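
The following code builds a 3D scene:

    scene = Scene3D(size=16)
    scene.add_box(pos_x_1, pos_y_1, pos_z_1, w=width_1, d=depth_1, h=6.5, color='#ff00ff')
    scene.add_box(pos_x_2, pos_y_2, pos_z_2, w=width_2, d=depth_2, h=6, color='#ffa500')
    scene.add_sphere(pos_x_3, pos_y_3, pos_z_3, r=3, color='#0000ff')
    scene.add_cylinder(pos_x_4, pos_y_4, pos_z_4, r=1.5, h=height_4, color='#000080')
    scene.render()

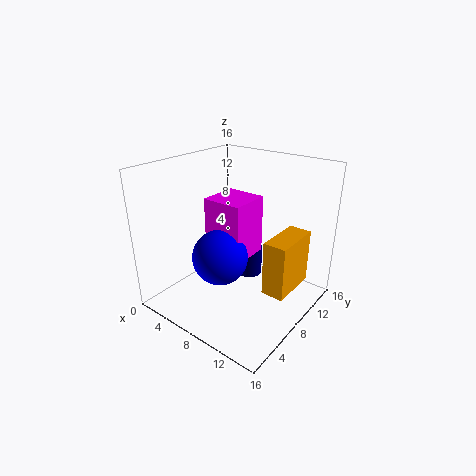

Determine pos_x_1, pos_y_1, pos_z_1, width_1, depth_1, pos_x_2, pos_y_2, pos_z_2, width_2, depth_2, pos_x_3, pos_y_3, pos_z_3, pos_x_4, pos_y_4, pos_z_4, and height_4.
pos_x_1 = 5; pos_y_1 = 6; pos_z_1 = 6; width_1 = 4.5; depth_1 = 4.5; pos_x_2 = 12; pos_y_2 = 7; pos_z_2 = 3; width_2 = 2.5; depth_2 = 5.5; pos_x_3 = 7.5; pos_y_3 = 5.5; pos_z_3 = 6.5; pos_x_4 = 7.5; pos_y_4 = 11; pos_z_4 = 2; height_4 = 3.5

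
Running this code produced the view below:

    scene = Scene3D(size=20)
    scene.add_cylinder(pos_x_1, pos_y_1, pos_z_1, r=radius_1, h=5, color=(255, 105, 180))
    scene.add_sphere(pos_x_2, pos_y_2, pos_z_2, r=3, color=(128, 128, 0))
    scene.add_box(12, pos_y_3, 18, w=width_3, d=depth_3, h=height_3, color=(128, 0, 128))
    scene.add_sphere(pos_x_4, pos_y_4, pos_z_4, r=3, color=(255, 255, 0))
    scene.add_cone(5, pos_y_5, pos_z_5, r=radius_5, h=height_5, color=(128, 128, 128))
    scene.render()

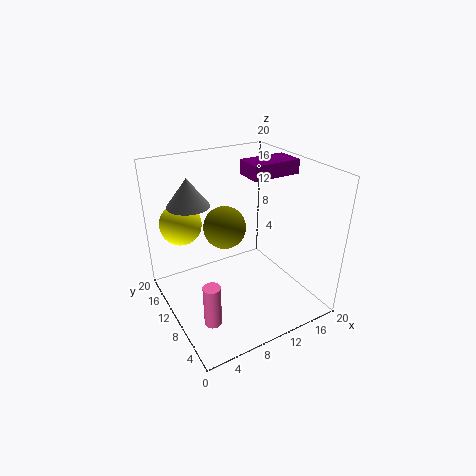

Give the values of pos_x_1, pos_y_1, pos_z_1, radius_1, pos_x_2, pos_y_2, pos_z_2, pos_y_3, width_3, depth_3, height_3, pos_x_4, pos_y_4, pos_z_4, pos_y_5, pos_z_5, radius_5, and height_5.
pos_x_1 = 2; pos_y_1 = 2; pos_z_1 = 5; radius_1 = 1; pos_x_2 = 9; pos_y_2 = 12; pos_z_2 = 11; pos_y_3 = 9; width_3 = 7; depth_3 = 4; height_3 = 2; pos_x_4 = 4; pos_y_4 = 16; pos_z_4 = 11; pos_y_5 = 15; pos_z_5 = 14; radius_5 = 3; height_5 = 4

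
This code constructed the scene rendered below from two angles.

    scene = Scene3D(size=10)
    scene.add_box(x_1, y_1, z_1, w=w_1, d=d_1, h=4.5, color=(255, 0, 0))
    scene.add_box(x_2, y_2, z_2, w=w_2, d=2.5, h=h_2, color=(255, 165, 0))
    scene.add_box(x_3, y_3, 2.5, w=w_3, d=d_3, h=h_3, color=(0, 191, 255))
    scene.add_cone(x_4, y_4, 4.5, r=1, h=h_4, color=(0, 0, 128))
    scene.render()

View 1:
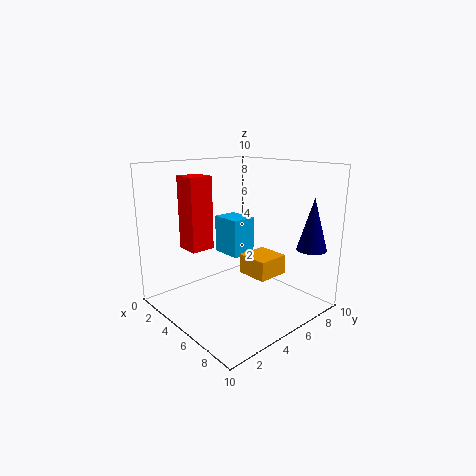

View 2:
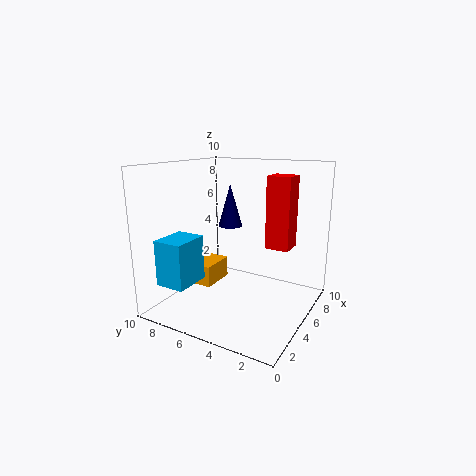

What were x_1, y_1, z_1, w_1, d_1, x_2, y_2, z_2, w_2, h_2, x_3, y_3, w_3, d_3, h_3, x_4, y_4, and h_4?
x_1 = 4, y_1 = 1, z_1 = 5, w_1 = 1.5, d_1 = 1.5, x_2 = 3.5, y_2 = 6.5, z_2 = 1.5, w_2 = 2.5, h_2 = 1.5, x_3 = 0.5, y_3 = 6.5, w_3 = 2.5, d_3 = 2, h_3 = 3, x_4 = 9, y_4 = 8, h_4 = 3.5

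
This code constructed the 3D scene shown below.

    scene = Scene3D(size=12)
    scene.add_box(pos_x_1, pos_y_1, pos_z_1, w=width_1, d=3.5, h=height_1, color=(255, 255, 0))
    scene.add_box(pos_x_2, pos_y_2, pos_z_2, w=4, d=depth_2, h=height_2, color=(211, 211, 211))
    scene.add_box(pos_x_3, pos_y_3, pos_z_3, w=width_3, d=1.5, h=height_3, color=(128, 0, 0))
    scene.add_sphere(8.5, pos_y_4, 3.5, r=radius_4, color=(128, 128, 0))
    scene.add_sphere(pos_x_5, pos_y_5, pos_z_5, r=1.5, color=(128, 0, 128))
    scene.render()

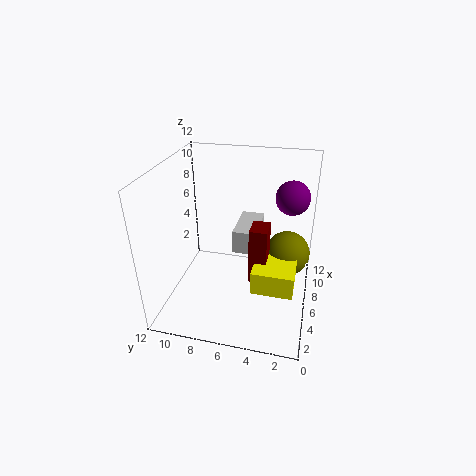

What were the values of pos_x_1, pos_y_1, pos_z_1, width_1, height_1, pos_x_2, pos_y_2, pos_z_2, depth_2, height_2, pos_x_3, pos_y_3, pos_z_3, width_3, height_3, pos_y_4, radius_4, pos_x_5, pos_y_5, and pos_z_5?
pos_x_1 = 4
pos_y_1 = 1
pos_z_1 = 2
width_1 = 4
height_1 = 2
pos_x_2 = 6
pos_y_2 = 4.5
pos_z_2 = 4.5
depth_2 = 2
height_2 = 2
pos_x_3 = 5.5
pos_y_3 = 3.5
pos_z_3 = 2
width_3 = 2
height_3 = 5
pos_y_4 = 2
radius_4 = 2
pos_x_5 = 9.5
pos_y_5 = 2
pos_z_5 = 8.5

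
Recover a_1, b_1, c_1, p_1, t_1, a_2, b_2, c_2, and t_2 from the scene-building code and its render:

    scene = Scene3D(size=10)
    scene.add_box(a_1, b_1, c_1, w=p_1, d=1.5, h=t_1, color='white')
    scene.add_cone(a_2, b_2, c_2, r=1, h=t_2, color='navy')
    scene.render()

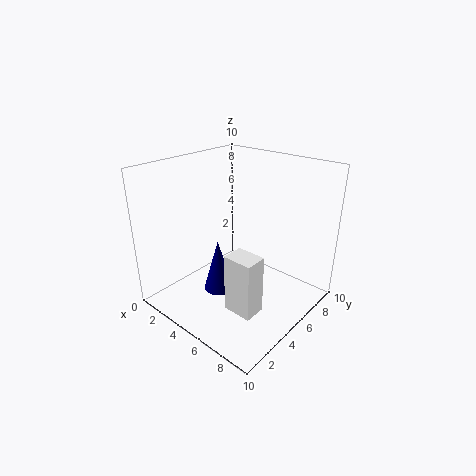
a_1 = 6, b_1 = 2.5, c_1 = 1, p_1 = 2, t_1 = 4, a_2 = 5, b_2 = 3, c_2 = 2, t_2 = 3.5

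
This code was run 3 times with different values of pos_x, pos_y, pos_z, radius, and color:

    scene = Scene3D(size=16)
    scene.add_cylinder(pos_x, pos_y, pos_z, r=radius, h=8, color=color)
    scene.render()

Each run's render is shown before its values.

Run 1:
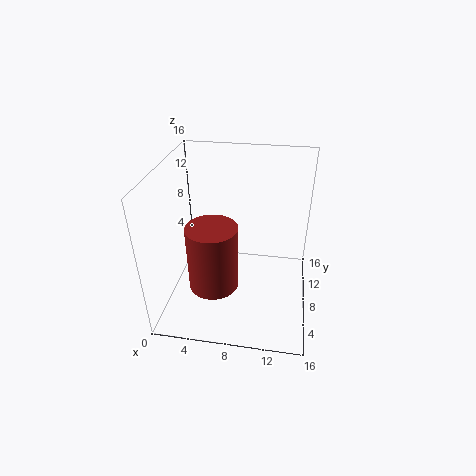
pos_x = 5; pos_y = 8; pos_z = 1; radius = 3; color = 'brown'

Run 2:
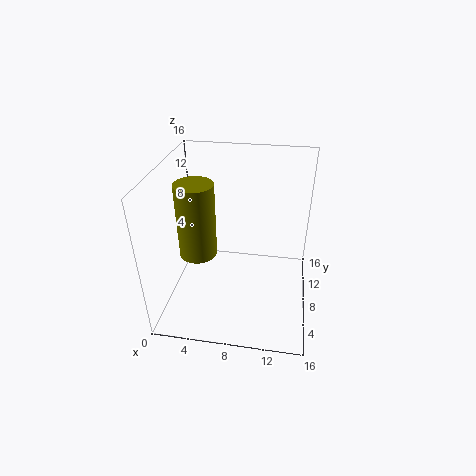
pos_x = 4; pos_y = 6; pos_z = 7; radius = 2; color = 'olive'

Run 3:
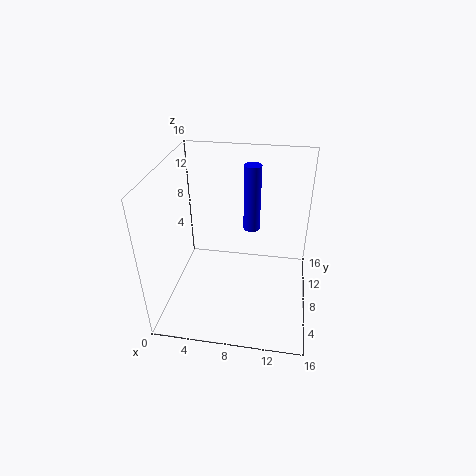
pos_x = 9; pos_y = 12; pos_z = 7; radius = 1; color = 'blue'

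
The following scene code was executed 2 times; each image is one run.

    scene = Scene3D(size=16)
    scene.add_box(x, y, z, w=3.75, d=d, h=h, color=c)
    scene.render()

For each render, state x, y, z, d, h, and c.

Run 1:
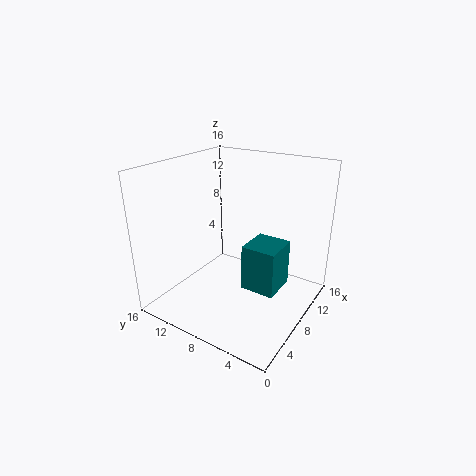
x = 4.75, y = 2, z = 4.25, d = 3.5, h = 4.75, c = 'teal'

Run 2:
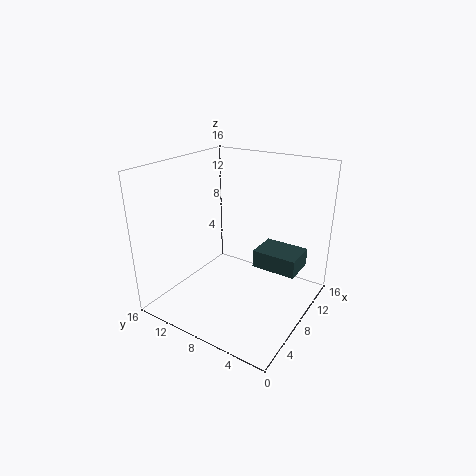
x = 8.75, y = 1.5, z = 4.5, d = 5, h = 2, c = 'darkslategray'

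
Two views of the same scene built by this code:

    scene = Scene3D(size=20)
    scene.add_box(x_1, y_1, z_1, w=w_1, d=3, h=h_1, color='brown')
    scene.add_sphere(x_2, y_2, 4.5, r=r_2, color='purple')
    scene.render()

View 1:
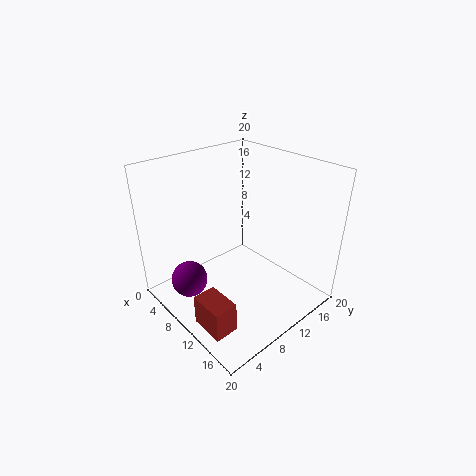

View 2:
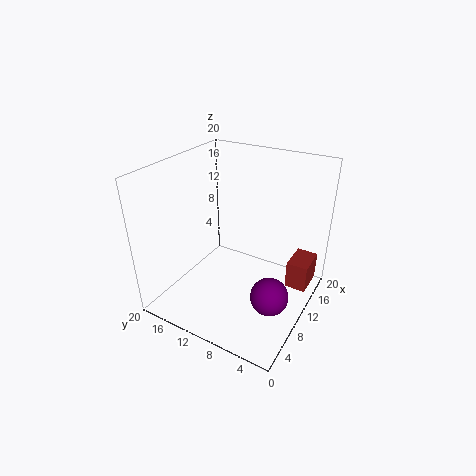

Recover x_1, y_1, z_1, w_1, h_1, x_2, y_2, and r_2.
x_1 = 12.5, y_1 = 0.5, z_1 = 2.5, w_1 = 4.5, h_1 = 4, x_2 = 7, y_2 = 3.5, r_2 = 2.5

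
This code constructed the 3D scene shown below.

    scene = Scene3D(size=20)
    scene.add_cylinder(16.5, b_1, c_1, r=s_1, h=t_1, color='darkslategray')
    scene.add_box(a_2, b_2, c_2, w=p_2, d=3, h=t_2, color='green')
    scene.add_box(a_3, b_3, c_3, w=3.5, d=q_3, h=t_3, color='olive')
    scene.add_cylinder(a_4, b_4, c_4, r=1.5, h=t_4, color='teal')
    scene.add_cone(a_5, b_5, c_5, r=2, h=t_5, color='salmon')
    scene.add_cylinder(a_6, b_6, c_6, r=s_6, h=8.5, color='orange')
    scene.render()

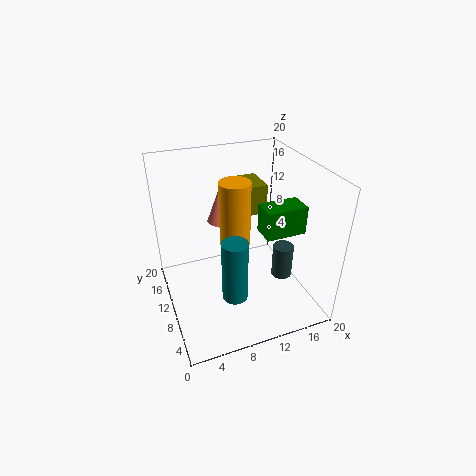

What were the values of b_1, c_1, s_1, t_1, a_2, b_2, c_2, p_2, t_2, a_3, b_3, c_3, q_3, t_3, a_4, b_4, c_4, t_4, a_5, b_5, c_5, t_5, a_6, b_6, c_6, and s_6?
b_1 = 8.5; c_1 = 3; s_1 = 1.5; t_1 = 5; a_2 = 11; b_2 = 3; c_2 = 13.5; p_2 = 5; t_2 = 3.5; a_3 = 12.5; b_3 = 13.5; c_3 = 11; q_3 = 5; t_3 = 4.5; a_4 = 6.5; b_4 = 2; c_4 = 7.5; t_4 = 7.5; a_5 = 10; b_5 = 18; c_5 = 8.5; t_5 = 5.5; a_6 = 9; b_6 = 8.5; c_6 = 10.5; s_6 = 2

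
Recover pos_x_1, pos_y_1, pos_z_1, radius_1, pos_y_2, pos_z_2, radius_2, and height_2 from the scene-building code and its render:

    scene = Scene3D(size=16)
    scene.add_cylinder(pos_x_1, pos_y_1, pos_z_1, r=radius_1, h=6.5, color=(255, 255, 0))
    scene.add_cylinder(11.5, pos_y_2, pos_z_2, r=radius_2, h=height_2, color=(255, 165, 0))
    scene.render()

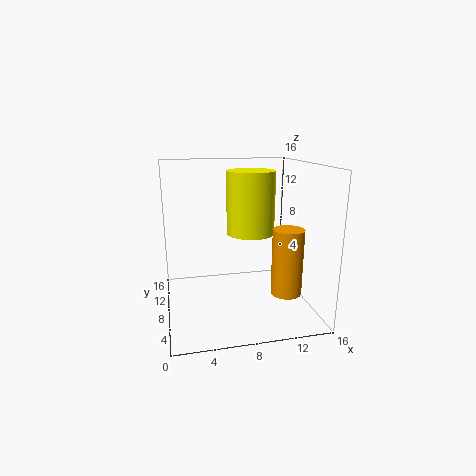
pos_x_1 = 9; pos_y_1 = 6.5; pos_z_1 = 9; radius_1 = 2.5; pos_y_2 = 2; pos_z_2 = 4; radius_2 = 1.5; height_2 = 6.5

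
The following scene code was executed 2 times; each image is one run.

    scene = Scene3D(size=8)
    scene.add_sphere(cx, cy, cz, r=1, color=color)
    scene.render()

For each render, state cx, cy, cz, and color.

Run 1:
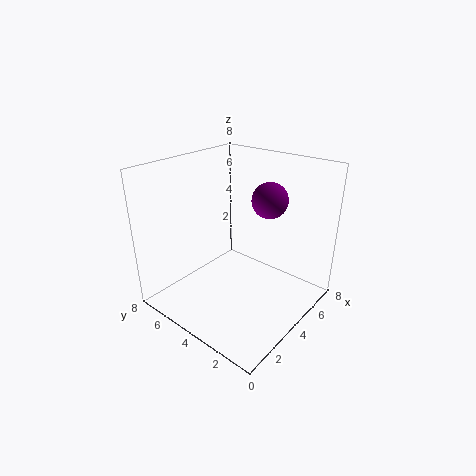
cx = 5.5, cy = 3, cz = 6, color = 'purple'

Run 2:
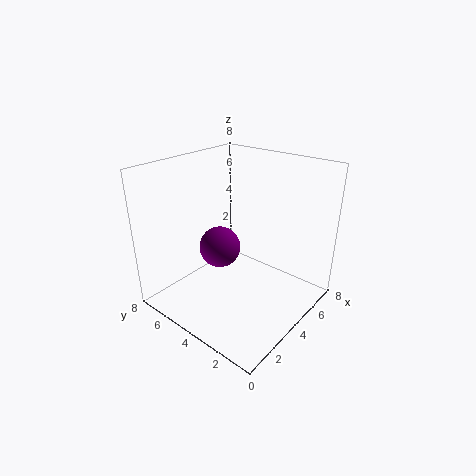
cx = 2, cy = 3.5, cz = 4.5, color = 'purple'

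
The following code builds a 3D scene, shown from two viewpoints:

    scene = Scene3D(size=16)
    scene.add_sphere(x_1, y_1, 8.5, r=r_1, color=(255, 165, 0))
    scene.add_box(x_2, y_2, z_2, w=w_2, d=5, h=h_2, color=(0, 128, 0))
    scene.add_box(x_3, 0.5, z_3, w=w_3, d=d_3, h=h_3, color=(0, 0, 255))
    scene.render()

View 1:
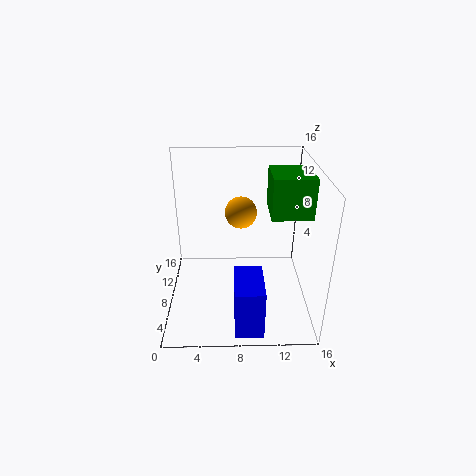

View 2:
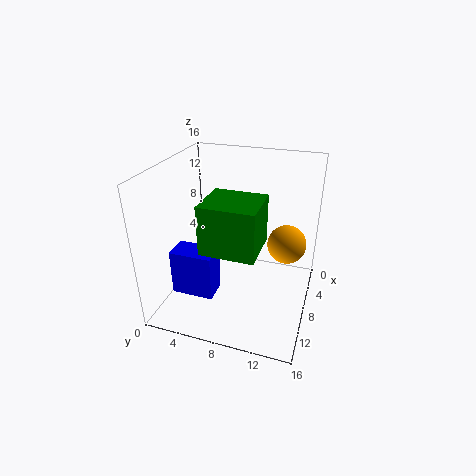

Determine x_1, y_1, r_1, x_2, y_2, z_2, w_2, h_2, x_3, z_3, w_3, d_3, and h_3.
x_1 = 8.5, y_1 = 13.5, r_1 = 2, x_2 = 11.5, y_2 = 7, z_2 = 10.5, w_2 = 4.5, h_2 = 4.5, x_3 = 7.5, z_3 = 0.5, w_3 = 3, d_3 = 5, h_3 = 5.5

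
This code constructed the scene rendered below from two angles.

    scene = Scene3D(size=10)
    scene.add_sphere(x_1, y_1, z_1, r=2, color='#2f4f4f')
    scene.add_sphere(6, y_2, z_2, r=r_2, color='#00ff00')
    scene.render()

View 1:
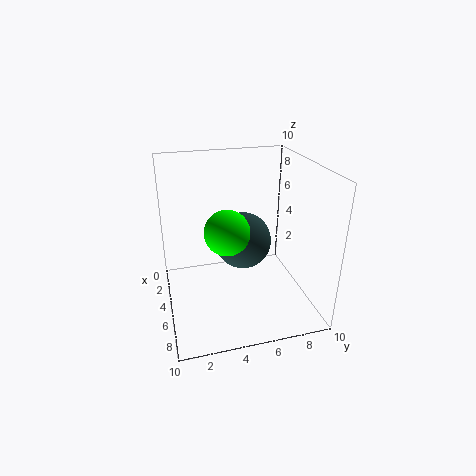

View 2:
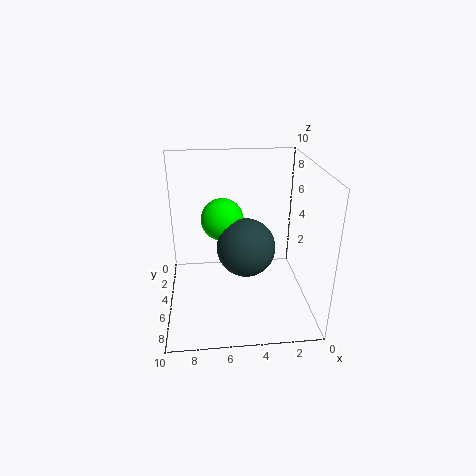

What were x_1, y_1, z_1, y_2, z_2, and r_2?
x_1 = 4.5, y_1 = 5.5, z_1 = 4.5, y_2 = 4, z_2 = 6, r_2 = 1.5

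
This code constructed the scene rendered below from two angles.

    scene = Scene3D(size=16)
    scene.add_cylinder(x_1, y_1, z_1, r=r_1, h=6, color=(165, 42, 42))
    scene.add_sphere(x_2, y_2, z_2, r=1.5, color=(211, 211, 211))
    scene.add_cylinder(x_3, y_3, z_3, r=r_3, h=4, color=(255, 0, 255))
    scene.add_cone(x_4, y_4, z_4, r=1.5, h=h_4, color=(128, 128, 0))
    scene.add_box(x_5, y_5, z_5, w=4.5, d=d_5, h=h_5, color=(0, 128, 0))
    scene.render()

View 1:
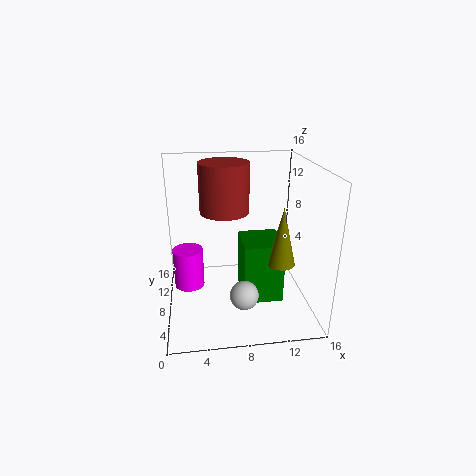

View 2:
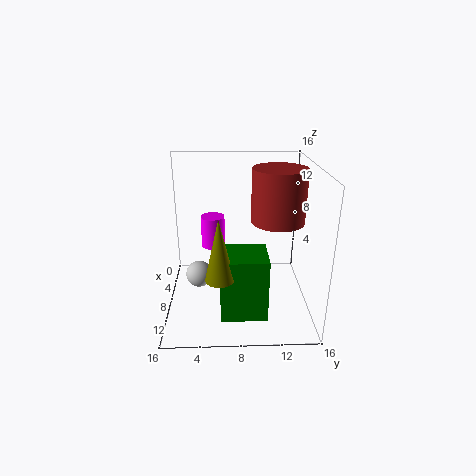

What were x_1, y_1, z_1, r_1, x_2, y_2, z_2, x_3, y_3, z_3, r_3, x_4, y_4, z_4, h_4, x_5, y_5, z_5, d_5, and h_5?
x_1 = 7; y_1 = 12.5; z_1 = 9.5; r_1 = 3; x_2 = 8; y_2 = 3.5; z_2 = 3.5; x_3 = 2.5; y_3 = 5; z_3 = 4.5; r_3 = 1.5; x_4 = 12.5; y_4 = 6; z_4 = 5.5; h_4 = 6.5; x_5 = 8.5; y_5 = 6; z_5 = 0.5; d_5 = 5; h_5 = 7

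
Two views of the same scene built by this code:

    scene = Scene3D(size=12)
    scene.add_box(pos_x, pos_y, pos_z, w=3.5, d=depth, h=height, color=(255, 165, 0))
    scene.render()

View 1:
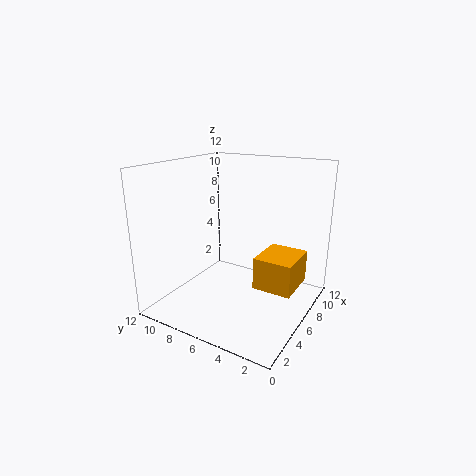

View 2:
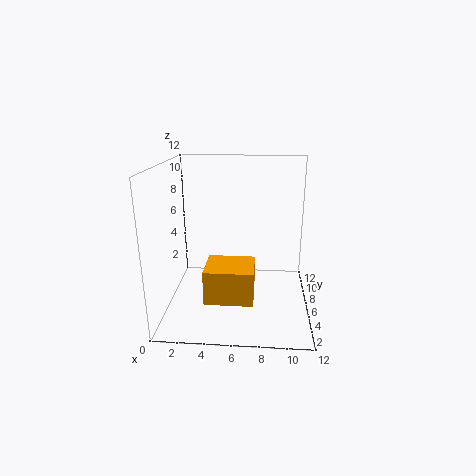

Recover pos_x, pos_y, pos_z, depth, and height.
pos_x = 4, pos_y = 0.5, pos_z = 3, depth = 3, height = 2.5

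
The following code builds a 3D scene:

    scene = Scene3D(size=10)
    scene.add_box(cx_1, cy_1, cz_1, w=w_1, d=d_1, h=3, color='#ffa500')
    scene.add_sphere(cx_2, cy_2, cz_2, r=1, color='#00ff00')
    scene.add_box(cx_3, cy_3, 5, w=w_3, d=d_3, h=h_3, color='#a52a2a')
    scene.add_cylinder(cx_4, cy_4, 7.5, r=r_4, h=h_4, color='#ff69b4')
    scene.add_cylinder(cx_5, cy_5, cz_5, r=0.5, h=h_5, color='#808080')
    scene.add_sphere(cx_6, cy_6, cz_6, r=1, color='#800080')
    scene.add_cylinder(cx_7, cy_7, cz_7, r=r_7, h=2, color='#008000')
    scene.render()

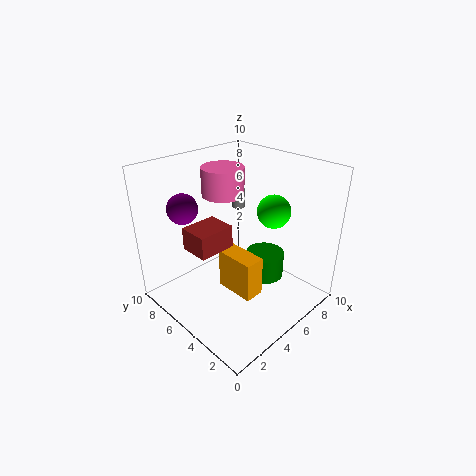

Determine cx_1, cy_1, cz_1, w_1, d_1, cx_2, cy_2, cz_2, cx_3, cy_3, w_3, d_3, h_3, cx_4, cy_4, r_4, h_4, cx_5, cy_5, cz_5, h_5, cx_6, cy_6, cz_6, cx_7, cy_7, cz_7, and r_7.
cx_1 = 4.5
cy_1 = 3.5
cz_1 = 0.5
w_1 = 1.5
d_1 = 3
cx_2 = 5
cy_2 = 2
cz_2 = 8
cx_3 = 1.5
cy_3 = 4.5
w_3 = 2.5
d_3 = 2
h_3 = 1.5
cx_4 = 5.5
cy_4 = 7
r_4 = 1.5
h_4 = 2
cx_5 = 8
cy_5 = 8
cz_5 = 5.5
h_5 = 1.5
cx_6 = 2
cy_6 = 7
cz_6 = 7.5
cx_7 = 8
cy_7 = 5
cz_7 = 0.5
r_7 = 1.5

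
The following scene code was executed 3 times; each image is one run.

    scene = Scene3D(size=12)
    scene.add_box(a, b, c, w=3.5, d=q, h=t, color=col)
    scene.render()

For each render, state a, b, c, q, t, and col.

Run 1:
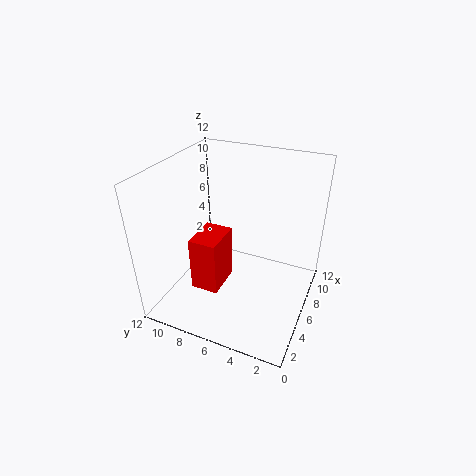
a = 4.5, b = 7.5, c = 0.5, q = 2.5, t = 5, col = 'red'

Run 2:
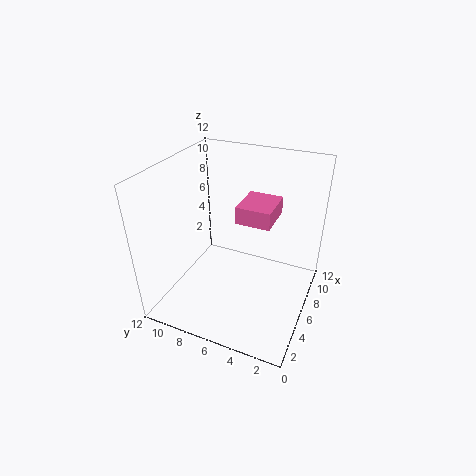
a = 6.5, b = 3.5, c = 7, q = 3, t = 1.5, col = 'hotpink'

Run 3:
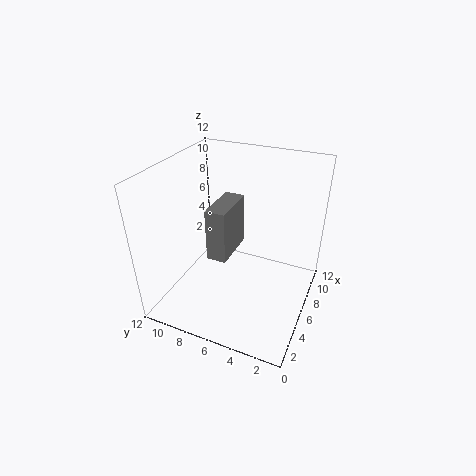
a = 2.5, b = 5.5, c = 6, q = 1.5, t = 4, col = 'gray'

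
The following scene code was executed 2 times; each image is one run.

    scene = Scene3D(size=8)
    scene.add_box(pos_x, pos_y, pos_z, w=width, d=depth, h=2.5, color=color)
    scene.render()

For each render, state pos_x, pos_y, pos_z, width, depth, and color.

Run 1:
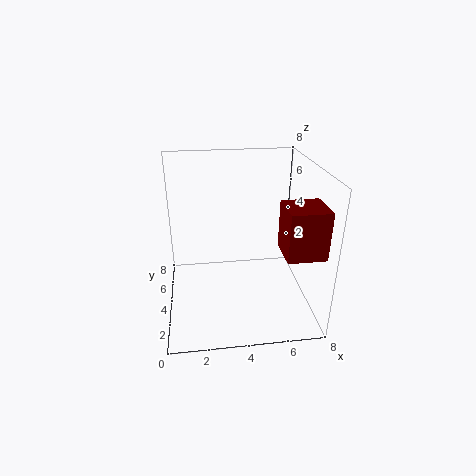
pos_x = 6, pos_y = 1, pos_z = 4, width = 2, depth = 2, color = 'maroon'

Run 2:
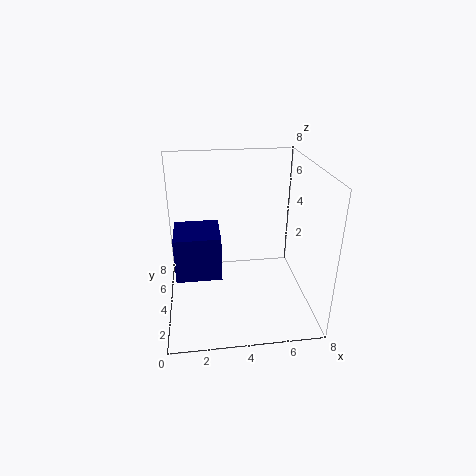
pos_x = 0.5, pos_y = 3, pos_z = 2, width = 2.5, depth = 2.5, color = 'navy'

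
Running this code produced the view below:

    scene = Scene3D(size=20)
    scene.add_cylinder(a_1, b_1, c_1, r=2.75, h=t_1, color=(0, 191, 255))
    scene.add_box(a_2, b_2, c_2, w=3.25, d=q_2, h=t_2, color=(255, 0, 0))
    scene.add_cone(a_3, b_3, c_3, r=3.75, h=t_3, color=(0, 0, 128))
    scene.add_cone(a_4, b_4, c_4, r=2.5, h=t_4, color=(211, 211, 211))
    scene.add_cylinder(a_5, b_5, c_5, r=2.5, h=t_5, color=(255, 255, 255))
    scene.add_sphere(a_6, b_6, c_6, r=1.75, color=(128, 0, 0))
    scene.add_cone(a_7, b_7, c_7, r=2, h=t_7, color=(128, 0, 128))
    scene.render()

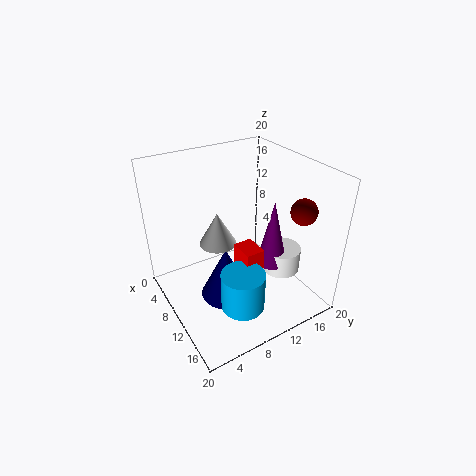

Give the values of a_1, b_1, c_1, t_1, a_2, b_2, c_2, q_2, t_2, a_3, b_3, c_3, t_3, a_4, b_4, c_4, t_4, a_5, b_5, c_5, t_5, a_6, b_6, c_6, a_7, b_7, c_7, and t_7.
a_1 = 16.5
b_1 = 6.75
c_1 = 4.5
t_1 = 5
a_2 = 12.25
b_2 = 8
c_2 = 2.75
q_2 = 2.5
t_2 = 8.25
a_3 = 9.5
b_3 = 8.25
c_3 = 0.5
t_3 = 7.75
a_4 = 9.25
b_4 = 7.25
c_4 = 9.75
t_4 = 4.5
a_5 = 14.75
b_5 = 14
c_5 = 6.5
t_5 = 3.25
a_6 = 15.5
b_6 = 16.5
c_6 = 14.75
a_7 = 14.5
b_7 = 12.5
c_7 = 8
t_7 = 8.75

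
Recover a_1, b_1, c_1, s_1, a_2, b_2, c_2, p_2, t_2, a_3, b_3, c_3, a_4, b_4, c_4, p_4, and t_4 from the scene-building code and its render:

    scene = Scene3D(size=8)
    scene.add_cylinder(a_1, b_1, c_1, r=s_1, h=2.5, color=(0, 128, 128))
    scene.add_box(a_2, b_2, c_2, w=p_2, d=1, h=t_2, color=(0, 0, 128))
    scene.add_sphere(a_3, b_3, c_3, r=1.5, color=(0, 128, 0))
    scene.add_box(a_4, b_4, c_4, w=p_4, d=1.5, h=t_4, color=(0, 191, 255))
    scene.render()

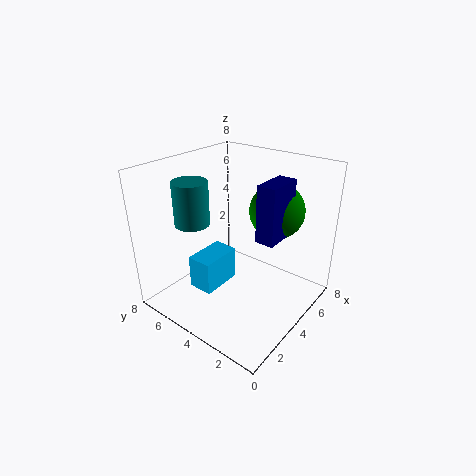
a_1 = 3, b_1 = 6.5, c_1 = 4.5, s_1 = 1, a_2 = 3.5, b_2 = 1.5, c_2 = 4.5, p_2 = 2, t_2 = 3, a_3 = 5.5, b_3 = 2.5, c_3 = 5.5, a_4 = 2.5, b_4 = 5, c_4 = 0.5, p_4 = 2.5, t_4 = 2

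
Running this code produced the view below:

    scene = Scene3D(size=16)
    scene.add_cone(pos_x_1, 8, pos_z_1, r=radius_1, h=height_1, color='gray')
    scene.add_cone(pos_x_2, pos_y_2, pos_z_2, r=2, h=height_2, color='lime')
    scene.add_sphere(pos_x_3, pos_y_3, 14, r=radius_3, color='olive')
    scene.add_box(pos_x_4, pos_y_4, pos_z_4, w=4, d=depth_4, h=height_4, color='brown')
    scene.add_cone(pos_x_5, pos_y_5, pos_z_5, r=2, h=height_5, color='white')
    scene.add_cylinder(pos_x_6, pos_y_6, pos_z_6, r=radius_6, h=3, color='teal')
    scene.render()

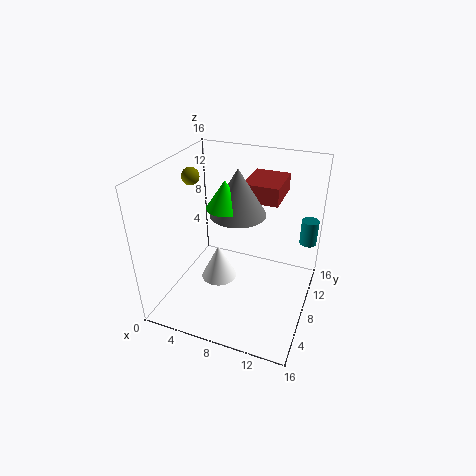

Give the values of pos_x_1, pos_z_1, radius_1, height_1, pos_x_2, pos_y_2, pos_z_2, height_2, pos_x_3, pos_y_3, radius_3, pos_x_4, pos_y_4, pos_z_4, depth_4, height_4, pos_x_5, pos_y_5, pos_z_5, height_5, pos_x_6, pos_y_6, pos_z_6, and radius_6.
pos_x_1 = 8
pos_z_1 = 11
radius_1 = 3
height_1 = 5
pos_x_2 = 7
pos_y_2 = 7
pos_z_2 = 12
height_2 = 3
pos_x_3 = 2
pos_y_3 = 9
radius_3 = 1
pos_x_4 = 8
pos_y_4 = 9
pos_z_4 = 12
depth_4 = 5
height_4 = 2
pos_x_5 = 6
pos_y_5 = 7
pos_z_5 = 3
height_5 = 4
pos_x_6 = 15
pos_y_6 = 13
pos_z_6 = 6
radius_6 = 1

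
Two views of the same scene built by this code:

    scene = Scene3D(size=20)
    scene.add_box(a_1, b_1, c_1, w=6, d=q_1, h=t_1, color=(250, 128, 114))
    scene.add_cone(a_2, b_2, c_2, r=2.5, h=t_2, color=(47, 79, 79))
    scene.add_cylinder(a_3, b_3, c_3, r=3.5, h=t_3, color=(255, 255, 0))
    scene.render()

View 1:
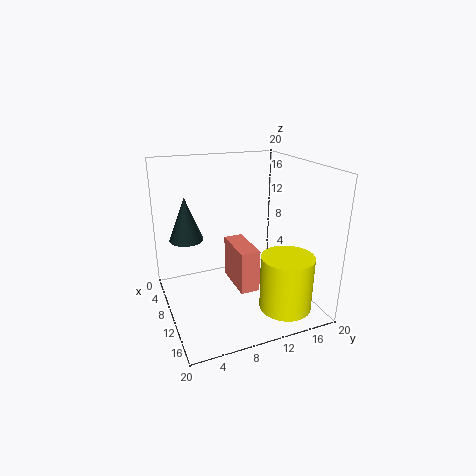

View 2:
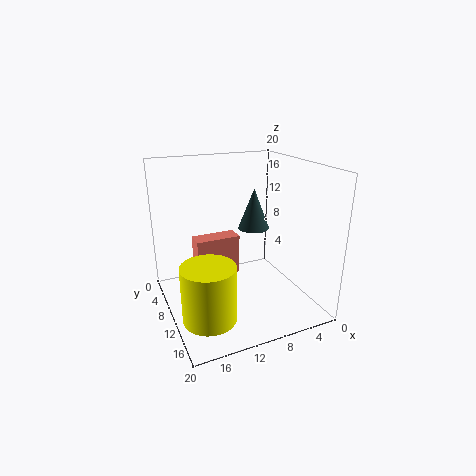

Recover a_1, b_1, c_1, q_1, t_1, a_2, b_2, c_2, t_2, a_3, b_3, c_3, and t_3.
a_1 = 10; b_1 = 8; c_1 = 5; q_1 = 2.5; t_1 = 5.5; a_2 = 4.5; b_2 = 4; c_2 = 8.5; t_2 = 6.5; a_3 = 16; b_3 = 14.5; c_3 = 1.5; t_3 = 7.5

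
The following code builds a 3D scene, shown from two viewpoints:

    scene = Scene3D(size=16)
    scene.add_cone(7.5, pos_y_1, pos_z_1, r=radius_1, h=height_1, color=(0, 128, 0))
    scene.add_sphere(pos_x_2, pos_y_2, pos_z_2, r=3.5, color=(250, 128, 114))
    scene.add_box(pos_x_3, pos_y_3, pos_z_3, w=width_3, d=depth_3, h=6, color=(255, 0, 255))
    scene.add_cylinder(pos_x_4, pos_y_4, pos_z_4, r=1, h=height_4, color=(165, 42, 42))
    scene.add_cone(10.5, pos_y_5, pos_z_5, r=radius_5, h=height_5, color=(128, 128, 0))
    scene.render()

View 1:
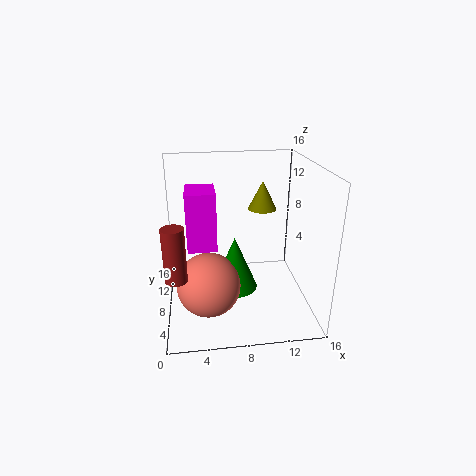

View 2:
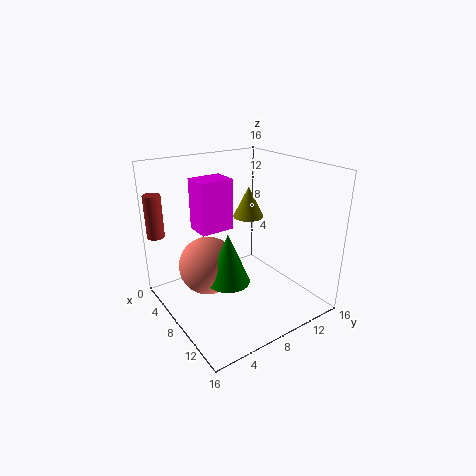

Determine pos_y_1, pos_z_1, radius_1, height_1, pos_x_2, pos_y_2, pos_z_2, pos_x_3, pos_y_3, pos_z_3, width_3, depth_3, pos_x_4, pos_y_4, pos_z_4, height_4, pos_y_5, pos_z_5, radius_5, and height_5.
pos_y_1 = 7
pos_z_1 = 2.5
radius_1 = 2.5
height_1 = 6
pos_x_2 = 4.5
pos_y_2 = 6
pos_z_2 = 3.5
pos_x_3 = 2.5
pos_y_3 = 5
pos_z_3 = 8
width_3 = 3
depth_3 = 4
pos_x_4 = 1.5
pos_y_4 = 1
pos_z_4 = 7.5
height_4 = 5
pos_y_5 = 7.5
pos_z_5 = 11.5
radius_5 = 1.5
height_5 = 3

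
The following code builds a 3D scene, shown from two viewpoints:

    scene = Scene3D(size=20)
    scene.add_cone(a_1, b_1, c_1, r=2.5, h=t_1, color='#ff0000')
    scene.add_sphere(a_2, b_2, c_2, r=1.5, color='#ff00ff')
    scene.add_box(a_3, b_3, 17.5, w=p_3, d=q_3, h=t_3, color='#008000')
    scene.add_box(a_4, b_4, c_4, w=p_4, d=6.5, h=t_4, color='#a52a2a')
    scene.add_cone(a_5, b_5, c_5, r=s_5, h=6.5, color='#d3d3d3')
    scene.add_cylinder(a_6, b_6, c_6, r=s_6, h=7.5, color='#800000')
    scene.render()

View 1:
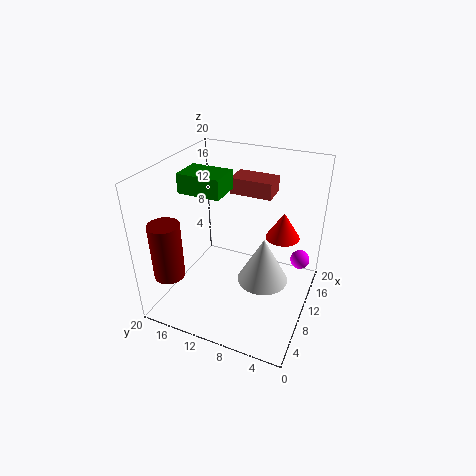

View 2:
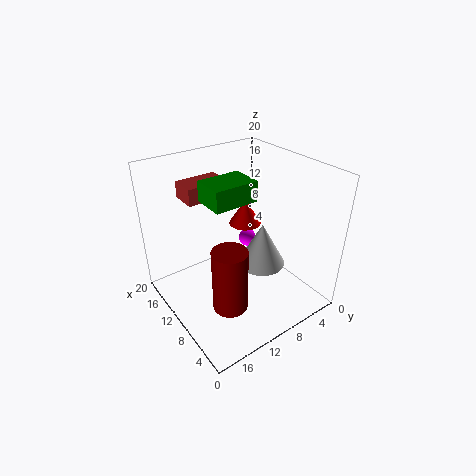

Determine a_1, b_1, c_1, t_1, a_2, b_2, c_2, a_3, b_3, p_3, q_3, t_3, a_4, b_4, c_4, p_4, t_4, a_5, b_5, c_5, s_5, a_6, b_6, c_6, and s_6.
a_1 = 15, b_1 = 5, c_1 = 8.5, t_1 = 4, a_2 = 17.5, b_2 = 2.5, c_2 = 3.5, a_3 = 5.5, b_3 = 10.5, p_3 = 4, q_3 = 5.5, t_3 = 2.5, a_4 = 16, b_4 = 7.5, c_4 = 13.5, p_4 = 4, t_4 = 2.5, a_5 = 9.5, b_5 = 6, c_5 = 4.5, s_5 = 3.5, a_6 = 2.5, b_6 = 16.5, c_6 = 7, s_6 = 2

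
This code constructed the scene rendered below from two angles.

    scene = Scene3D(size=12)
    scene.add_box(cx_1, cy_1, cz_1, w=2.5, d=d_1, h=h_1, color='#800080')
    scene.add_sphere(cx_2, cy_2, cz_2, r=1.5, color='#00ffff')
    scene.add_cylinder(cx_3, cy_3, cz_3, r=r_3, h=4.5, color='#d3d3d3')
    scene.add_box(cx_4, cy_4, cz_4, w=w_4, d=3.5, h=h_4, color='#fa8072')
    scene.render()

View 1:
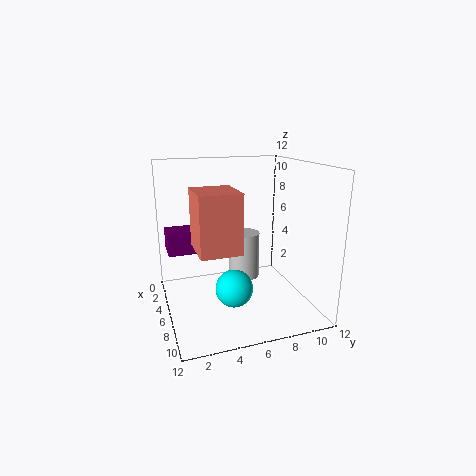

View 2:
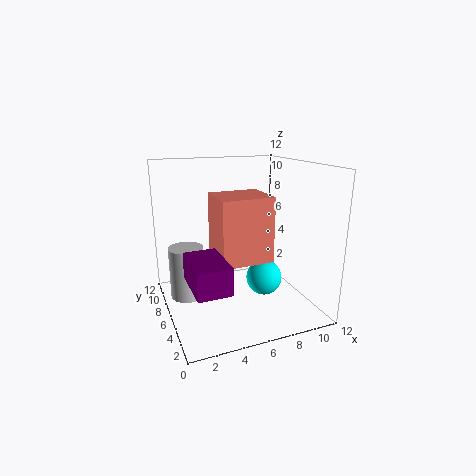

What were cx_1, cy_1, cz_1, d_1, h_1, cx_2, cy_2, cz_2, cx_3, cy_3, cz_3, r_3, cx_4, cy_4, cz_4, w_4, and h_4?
cx_1 = 1
cy_1 = 0.5
cz_1 = 4
d_1 = 4
h_1 = 2
cx_2 = 8
cy_2 = 5
cz_2 = 2.5
cx_3 = 2
cy_3 = 8
cz_3 = 0.5
r_3 = 1.5
cx_4 = 3.5
cy_4 = 2.5
cz_4 = 5
w_4 = 4
h_4 = 5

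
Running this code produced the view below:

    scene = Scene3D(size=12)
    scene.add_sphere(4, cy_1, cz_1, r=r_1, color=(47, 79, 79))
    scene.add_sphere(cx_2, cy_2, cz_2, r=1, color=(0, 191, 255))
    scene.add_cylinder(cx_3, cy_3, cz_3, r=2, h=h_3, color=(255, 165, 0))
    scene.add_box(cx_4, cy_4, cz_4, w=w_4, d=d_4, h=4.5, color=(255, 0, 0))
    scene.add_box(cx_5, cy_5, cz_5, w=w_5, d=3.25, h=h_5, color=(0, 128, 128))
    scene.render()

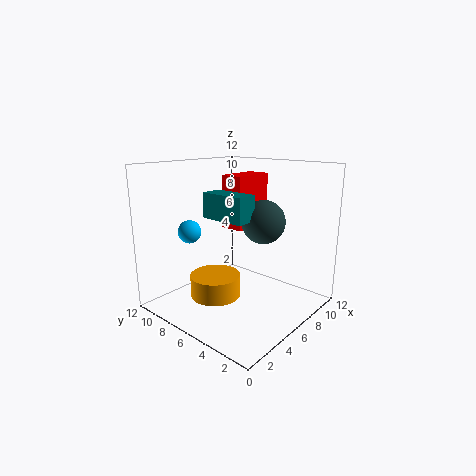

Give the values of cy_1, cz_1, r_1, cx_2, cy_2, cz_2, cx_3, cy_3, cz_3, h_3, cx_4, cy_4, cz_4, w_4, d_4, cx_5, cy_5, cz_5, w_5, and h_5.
cy_1 = 2, cz_1 = 8.5, r_1 = 1.5, cx_2 = 4, cy_2 = 9.75, cz_2 = 6.25, cx_3 = 3.5, cy_3 = 6.25, cz_3 = 1.75, h_3 = 1.75, cx_4 = 6.25, cy_4 = 6, cz_4 = 6.5, w_4 = 3.75, d_4 = 2, cx_5 = 1.5, cy_5 = 2, cz_5 = 8.75, w_5 = 1.5, h_5 = 1.75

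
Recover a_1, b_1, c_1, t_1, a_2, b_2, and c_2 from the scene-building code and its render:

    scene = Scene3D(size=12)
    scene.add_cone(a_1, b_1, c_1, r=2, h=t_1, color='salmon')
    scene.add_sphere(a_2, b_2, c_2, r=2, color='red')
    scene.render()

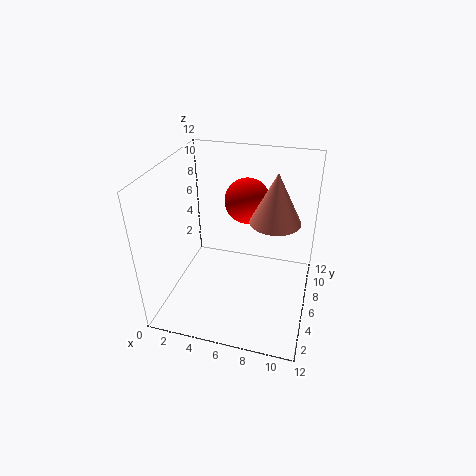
a_1 = 9, b_1 = 6, c_1 = 8, t_1 = 4, a_2 = 6, b_2 = 9, c_2 = 8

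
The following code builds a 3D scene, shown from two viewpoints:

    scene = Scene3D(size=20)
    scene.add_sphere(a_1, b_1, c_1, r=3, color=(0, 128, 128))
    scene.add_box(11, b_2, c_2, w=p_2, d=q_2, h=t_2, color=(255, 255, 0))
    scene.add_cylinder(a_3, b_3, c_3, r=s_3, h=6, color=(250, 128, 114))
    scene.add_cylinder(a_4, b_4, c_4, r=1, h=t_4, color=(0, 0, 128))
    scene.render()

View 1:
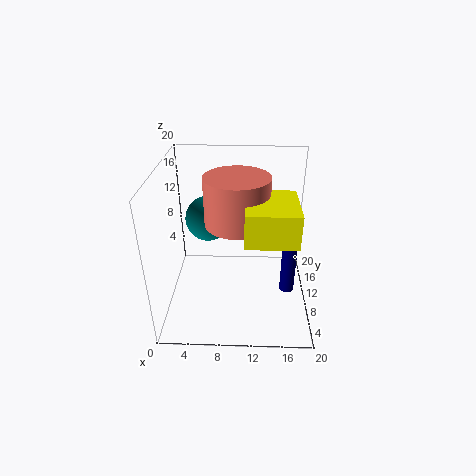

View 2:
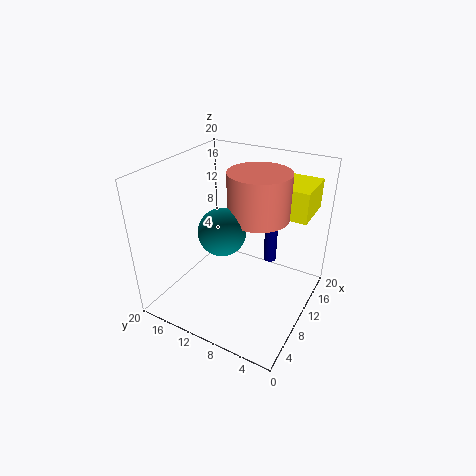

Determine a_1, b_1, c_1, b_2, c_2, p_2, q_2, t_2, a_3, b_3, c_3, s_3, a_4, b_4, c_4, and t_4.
a_1 = 6, b_1 = 10, c_1 = 13, b_2 = 1, c_2 = 14, p_2 = 6, q_2 = 7, t_2 = 4, a_3 = 10, b_3 = 7, c_3 = 14, s_3 = 4, a_4 = 17, b_4 = 8, c_4 = 3, t_4 = 8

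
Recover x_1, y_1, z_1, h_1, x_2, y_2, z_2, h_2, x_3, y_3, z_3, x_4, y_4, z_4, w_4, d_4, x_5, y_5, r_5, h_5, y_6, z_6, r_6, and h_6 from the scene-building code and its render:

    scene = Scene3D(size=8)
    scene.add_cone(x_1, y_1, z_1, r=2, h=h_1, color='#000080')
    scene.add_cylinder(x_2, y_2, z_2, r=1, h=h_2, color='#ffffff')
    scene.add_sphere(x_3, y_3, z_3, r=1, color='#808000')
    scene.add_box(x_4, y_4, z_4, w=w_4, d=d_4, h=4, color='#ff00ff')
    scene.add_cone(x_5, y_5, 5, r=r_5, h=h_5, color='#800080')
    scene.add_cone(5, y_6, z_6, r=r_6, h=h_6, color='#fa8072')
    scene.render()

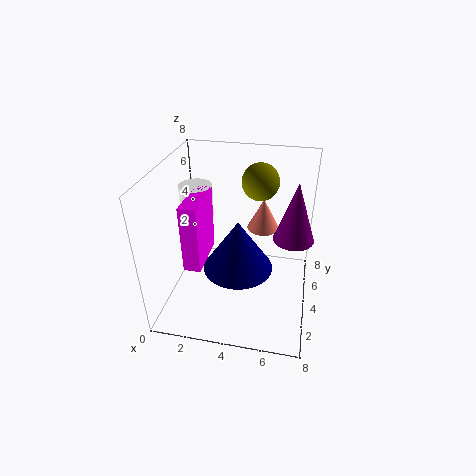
x_1 = 4
y_1 = 4
z_1 = 2
h_1 = 3
x_2 = 1
y_2 = 6
z_2 = 4
h_2 = 2
x_3 = 5
y_3 = 5
z_3 = 7
x_4 = 1
y_4 = 3
z_4 = 2
w_4 = 1
d_4 = 3
x_5 = 7
y_5 = 3
r_5 = 1
h_5 = 3
y_6 = 7
z_6 = 3
r_6 = 1
h_6 = 2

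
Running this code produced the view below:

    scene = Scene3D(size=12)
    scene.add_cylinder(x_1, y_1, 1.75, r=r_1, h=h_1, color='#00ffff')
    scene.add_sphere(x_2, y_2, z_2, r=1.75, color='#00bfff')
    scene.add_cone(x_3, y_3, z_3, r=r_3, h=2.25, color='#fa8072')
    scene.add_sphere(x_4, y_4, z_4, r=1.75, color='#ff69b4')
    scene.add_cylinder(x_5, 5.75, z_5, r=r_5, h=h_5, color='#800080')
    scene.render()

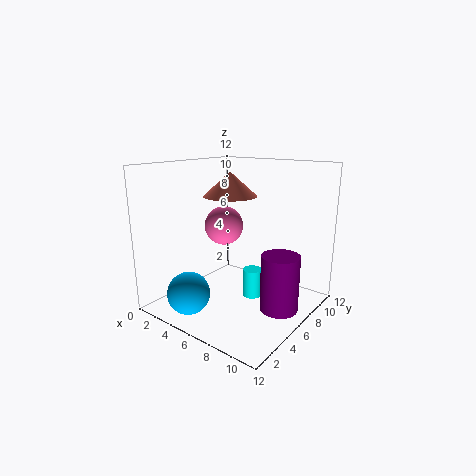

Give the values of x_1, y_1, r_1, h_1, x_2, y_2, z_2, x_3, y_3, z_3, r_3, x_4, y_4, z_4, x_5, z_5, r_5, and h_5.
x_1 = 8
y_1 = 5.25
r_1 = 0.75
h_1 = 2.25
x_2 = 3.75
y_2 = 2.25
z_2 = 1.75
x_3 = 3
y_3 = 8.75
z_3 = 8.75
r_3 = 2.5
x_4 = 3.25
y_4 = 7.5
z_4 = 6.25
x_5 = 10.25
z_5 = 1
r_5 = 1.5
h_5 = 4.5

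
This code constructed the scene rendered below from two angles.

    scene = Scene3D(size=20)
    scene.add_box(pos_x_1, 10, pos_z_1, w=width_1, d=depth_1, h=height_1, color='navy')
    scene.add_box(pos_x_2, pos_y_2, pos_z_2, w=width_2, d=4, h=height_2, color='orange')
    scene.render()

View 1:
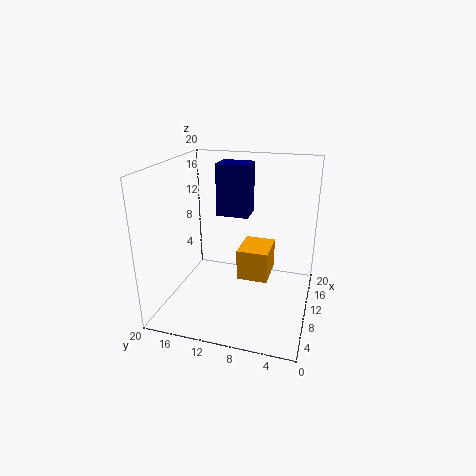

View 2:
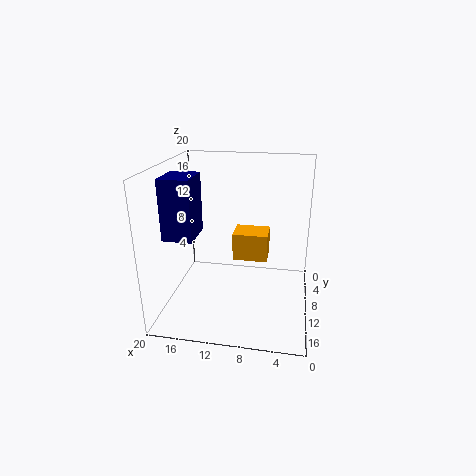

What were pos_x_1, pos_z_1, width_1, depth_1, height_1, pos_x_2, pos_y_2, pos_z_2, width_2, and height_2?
pos_x_1 = 15, pos_z_1 = 11, width_1 = 4, depth_1 = 5, height_1 = 8, pos_x_2 = 6, pos_y_2 = 5, pos_z_2 = 6, width_2 = 5, height_2 = 4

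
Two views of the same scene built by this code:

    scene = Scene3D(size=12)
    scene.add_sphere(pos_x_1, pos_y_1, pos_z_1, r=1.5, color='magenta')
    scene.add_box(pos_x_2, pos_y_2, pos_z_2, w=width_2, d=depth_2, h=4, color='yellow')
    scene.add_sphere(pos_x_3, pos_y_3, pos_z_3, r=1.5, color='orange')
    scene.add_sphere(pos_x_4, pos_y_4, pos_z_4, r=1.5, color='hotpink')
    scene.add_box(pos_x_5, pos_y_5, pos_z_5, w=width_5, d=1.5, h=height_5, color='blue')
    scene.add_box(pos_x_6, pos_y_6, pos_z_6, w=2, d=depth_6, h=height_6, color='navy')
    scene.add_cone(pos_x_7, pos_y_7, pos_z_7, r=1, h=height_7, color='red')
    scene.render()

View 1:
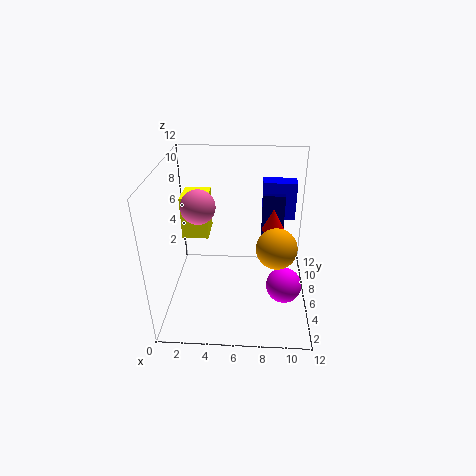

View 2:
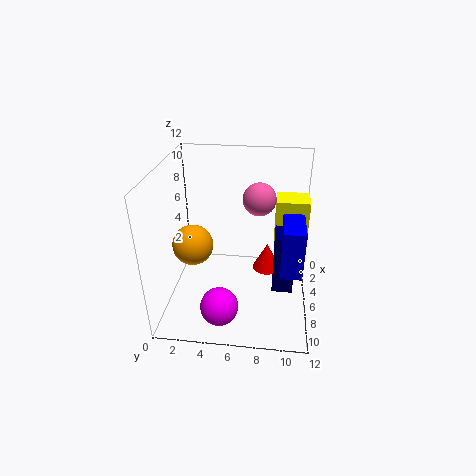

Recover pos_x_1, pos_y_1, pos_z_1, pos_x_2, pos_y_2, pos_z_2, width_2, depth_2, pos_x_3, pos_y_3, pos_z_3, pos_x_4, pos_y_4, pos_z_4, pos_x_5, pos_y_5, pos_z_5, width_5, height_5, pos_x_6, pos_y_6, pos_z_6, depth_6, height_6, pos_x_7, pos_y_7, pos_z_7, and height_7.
pos_x_1 = 10
pos_y_1 = 5
pos_z_1 = 2
pos_x_2 = 0.5
pos_y_2 = 9
pos_z_2 = 4
width_2 = 2.5
depth_2 = 3
pos_x_3 = 9
pos_y_3 = 3
pos_z_3 = 7
pos_x_4 = 2.5
pos_y_4 = 7.5
pos_z_4 = 8
pos_x_5 = 8
pos_y_5 = 9.5
pos_z_5 = 6
width_5 = 3
height_5 = 3.5
pos_x_6 = 8
pos_y_6 = 9
pos_z_6 = 4
depth_6 = 1.5
height_6 = 4.5
pos_x_7 = 9
pos_y_7 = 8.5
pos_z_7 = 5.5
height_7 = 2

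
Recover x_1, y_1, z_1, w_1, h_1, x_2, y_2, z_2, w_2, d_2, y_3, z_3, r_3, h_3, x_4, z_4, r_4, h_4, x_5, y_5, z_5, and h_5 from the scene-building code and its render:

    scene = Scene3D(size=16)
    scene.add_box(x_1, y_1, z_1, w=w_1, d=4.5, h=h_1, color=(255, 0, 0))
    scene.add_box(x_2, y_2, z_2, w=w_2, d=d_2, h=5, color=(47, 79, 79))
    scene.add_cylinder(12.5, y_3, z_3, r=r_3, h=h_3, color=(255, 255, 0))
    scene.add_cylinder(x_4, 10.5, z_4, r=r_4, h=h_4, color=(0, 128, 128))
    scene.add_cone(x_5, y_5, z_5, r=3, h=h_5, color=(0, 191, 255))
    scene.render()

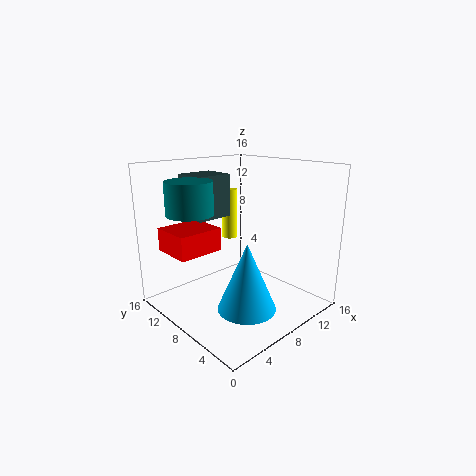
x_1 = 1; y_1 = 8.5; z_1 = 7; w_1 = 5; h_1 = 2.5; x_2 = 5.5; y_2 = 11.5; z_2 = 9.5; w_2 = 4.5; d_2 = 4; y_3 = 14.5; z_3 = 5.5; r_3 = 1; h_3 = 6.5; x_4 = 3.5; z_4 = 11; r_4 = 2.5; h_4 = 3.5; x_5 = 5.5; y_5 = 4; z_5 = 2; h_5 = 7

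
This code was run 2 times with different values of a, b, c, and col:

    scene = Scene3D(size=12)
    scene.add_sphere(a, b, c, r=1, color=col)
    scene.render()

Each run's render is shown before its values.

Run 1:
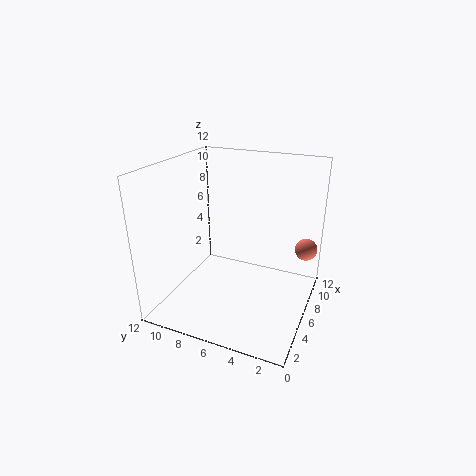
a = 10, b = 1, c = 4, col = 'salmon'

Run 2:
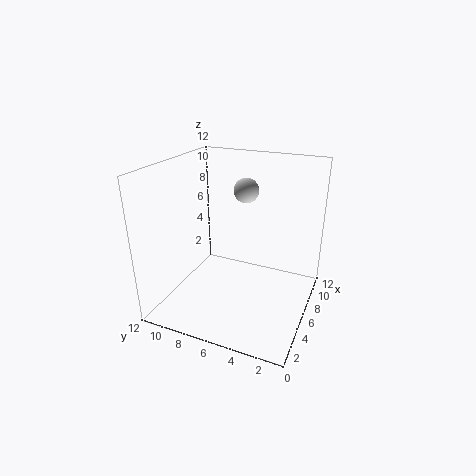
a = 6.5, b = 5.5, c = 10, col = 'lightgray'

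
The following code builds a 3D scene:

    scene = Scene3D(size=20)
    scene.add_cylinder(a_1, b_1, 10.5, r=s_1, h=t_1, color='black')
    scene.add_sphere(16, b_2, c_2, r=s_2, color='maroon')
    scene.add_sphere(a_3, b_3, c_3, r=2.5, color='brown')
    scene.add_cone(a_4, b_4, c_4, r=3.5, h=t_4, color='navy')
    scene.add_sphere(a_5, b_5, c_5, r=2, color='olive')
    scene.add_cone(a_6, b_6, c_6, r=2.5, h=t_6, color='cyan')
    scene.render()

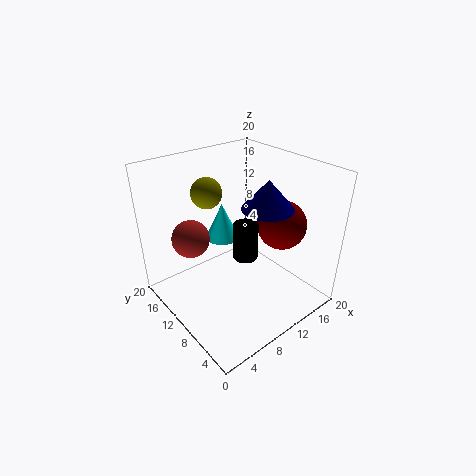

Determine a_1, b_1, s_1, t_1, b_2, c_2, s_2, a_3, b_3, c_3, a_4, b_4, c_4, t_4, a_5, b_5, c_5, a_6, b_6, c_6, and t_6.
a_1 = 7.5
b_1 = 5.5
s_1 = 1.5
t_1 = 4.5
b_2 = 7.5
c_2 = 11
s_2 = 3.5
a_3 = 4
b_3 = 12.5
c_3 = 11
a_4 = 13
b_4 = 7.5
c_4 = 14.5
t_4 = 4
a_5 = 6.5
b_5 = 12
c_5 = 17
a_6 = 11
b_6 = 15
c_6 = 7.5
t_6 = 5.5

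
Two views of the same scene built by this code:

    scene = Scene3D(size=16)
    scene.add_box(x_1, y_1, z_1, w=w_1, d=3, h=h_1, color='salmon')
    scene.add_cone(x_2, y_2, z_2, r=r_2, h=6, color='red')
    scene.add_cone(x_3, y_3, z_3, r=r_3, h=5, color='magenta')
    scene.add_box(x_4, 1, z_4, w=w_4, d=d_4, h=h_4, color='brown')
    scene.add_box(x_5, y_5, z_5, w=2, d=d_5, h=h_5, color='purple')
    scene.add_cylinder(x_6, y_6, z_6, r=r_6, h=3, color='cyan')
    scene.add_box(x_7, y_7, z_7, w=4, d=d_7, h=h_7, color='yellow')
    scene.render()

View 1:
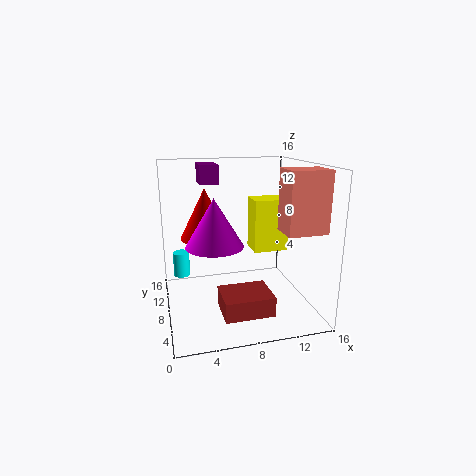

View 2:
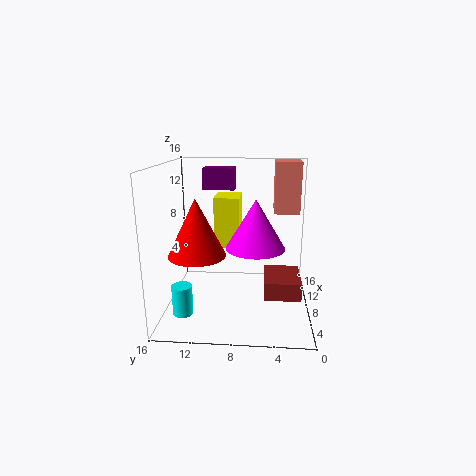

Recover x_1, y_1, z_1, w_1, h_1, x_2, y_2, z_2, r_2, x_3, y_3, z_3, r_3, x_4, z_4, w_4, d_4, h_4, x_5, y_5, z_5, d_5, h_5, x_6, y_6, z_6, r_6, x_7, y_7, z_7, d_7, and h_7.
x_1 = 11; y_1 = 1; z_1 = 10; w_1 = 4; h_1 = 6; x_2 = 5; y_2 = 12; z_2 = 7; r_2 = 3; x_3 = 5; y_3 = 6; z_3 = 8; r_3 = 3; x_4 = 5; z_4 = 2; w_4 = 5; d_4 = 4; h_4 = 2; x_5 = 4; y_5 = 8; z_5 = 14; d_5 = 3; h_5 = 2; x_6 = 2; y_6 = 13; z_6 = 2; r_6 = 1; x_7 = 10; y_7 = 8; z_7 = 6; d_7 = 3; h_7 = 6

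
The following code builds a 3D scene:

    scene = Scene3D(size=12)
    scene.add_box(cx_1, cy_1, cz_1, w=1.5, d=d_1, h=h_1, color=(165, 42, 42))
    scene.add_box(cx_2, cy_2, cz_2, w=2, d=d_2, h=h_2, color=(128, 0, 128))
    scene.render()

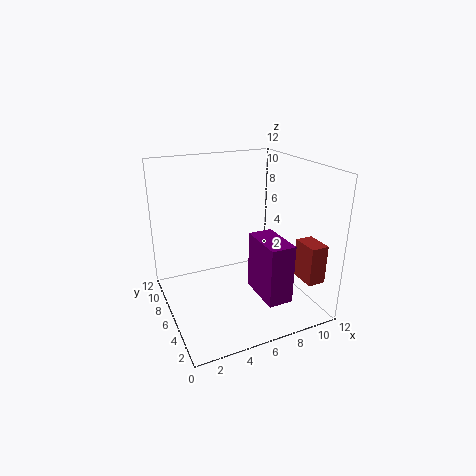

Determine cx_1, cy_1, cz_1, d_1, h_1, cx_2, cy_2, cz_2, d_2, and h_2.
cx_1 = 10.25, cy_1 = 1.5, cz_1 = 2.75, d_1 = 2.25, h_1 = 3.25, cx_2 = 6.5, cy_2 = 1.25, cz_2 = 2, d_2 = 3.75, h_2 = 4.75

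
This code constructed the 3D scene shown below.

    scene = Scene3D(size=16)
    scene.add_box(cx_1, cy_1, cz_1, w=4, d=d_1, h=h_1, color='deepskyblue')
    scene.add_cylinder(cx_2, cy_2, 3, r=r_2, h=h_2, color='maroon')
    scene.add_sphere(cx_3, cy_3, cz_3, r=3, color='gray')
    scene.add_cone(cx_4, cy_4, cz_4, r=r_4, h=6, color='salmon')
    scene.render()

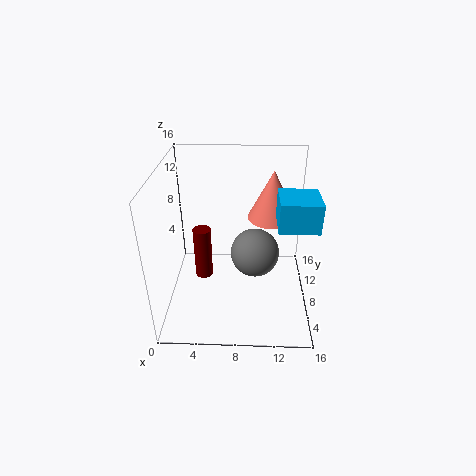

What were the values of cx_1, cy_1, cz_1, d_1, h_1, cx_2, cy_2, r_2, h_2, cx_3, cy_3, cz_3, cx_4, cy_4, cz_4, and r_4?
cx_1 = 12
cy_1 = 4
cz_1 = 11
d_1 = 4
h_1 = 3
cx_2 = 4
cy_2 = 8
r_2 = 1
h_2 = 6
cx_3 = 10
cy_3 = 11
cz_3 = 4
cx_4 = 12
cy_4 = 13
cz_4 = 8
r_4 = 3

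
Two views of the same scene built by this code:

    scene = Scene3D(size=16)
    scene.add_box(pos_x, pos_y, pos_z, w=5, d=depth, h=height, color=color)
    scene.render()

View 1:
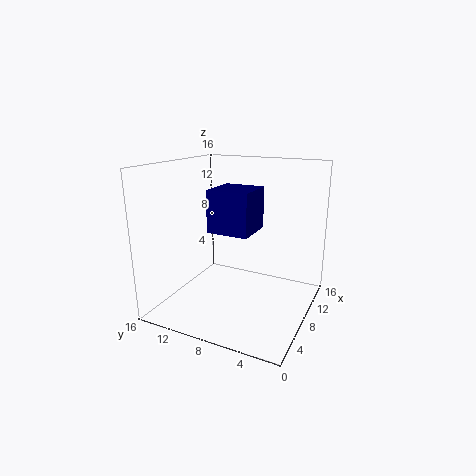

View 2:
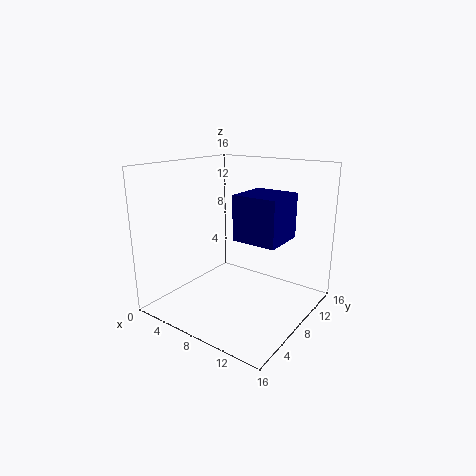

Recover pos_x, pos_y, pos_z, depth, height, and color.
pos_x = 8
pos_y = 7
pos_z = 8
depth = 5
height = 5
color = 'navy'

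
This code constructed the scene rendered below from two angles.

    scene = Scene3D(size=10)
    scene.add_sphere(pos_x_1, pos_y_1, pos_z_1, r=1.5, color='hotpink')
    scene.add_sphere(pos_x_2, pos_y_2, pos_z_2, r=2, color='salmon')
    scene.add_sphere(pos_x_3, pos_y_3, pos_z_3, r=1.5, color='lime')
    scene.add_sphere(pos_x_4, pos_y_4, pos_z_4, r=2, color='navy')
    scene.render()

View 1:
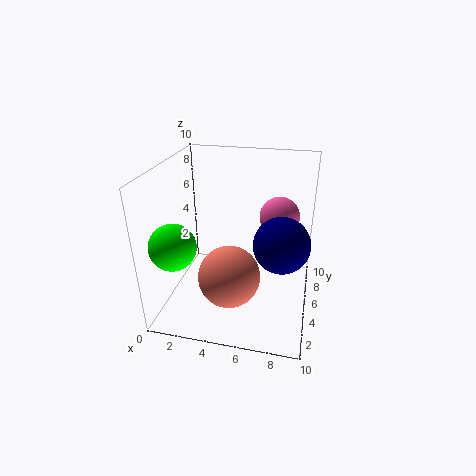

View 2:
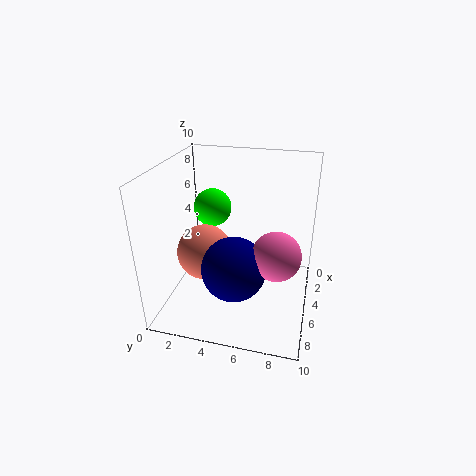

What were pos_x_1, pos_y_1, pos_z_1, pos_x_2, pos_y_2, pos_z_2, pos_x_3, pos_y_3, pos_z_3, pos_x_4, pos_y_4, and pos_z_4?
pos_x_1 = 7.5, pos_y_1 = 8, pos_z_1 = 5.5, pos_x_2 = 5, pos_y_2 = 2.5, pos_z_2 = 3.5, pos_x_3 = 1.5, pos_y_3 = 2, pos_z_3 = 5.5, pos_x_4 = 8, pos_y_4 = 5.5, pos_z_4 = 4.5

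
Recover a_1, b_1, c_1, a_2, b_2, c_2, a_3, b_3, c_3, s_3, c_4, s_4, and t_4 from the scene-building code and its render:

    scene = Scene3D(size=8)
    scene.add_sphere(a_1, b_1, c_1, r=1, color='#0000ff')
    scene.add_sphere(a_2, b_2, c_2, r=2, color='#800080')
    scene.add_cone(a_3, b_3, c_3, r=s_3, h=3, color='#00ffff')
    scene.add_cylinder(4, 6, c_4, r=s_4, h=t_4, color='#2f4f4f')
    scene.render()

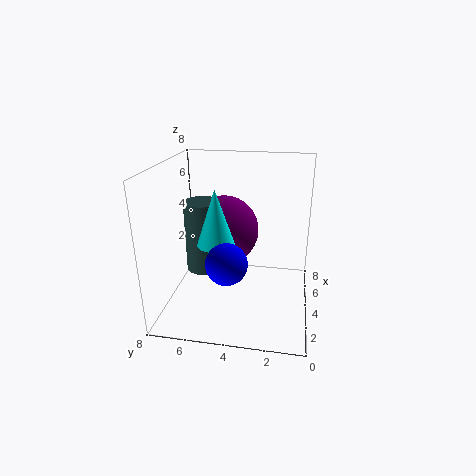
a_1 = 1; b_1 = 4; c_1 = 4; a_2 = 5; b_2 = 5; c_2 = 4; a_3 = 3; b_3 = 5; c_3 = 4; s_3 = 1; c_4 = 2; s_4 = 1; t_4 = 4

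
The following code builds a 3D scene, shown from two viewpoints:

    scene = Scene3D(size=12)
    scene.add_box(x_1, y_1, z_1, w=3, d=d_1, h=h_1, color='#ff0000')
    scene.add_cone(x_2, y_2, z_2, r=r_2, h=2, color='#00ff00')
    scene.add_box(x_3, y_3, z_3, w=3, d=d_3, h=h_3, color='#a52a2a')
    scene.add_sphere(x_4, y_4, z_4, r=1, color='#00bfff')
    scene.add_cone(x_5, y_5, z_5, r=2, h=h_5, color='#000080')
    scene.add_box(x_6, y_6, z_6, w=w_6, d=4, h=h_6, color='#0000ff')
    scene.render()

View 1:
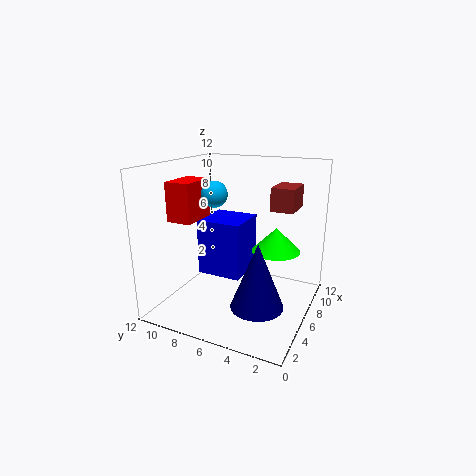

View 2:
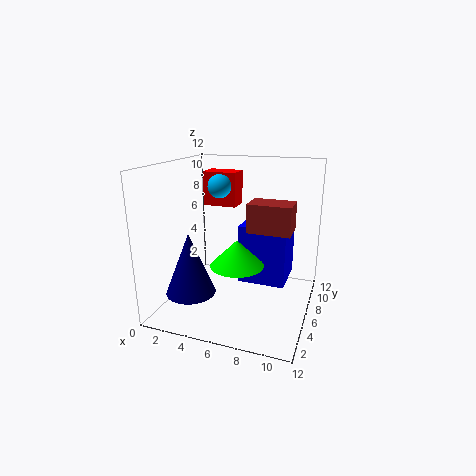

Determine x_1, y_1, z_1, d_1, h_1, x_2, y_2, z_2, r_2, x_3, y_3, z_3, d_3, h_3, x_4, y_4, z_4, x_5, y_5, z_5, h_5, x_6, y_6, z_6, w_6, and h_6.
x_1 = 2
y_1 = 8
z_1 = 8
d_1 = 2
h_1 = 3
x_2 = 7
y_2 = 3
z_2 = 5
r_2 = 2
x_3 = 8
y_3 = 2
z_3 = 8
d_3 = 2
h_3 = 2
x_4 = 4
y_4 = 7
z_4 = 10
x_5 = 3
y_5 = 3
z_5 = 2
h_5 = 5
x_6 = 6
y_6 = 6
z_6 = 2
w_6 = 4
h_6 = 5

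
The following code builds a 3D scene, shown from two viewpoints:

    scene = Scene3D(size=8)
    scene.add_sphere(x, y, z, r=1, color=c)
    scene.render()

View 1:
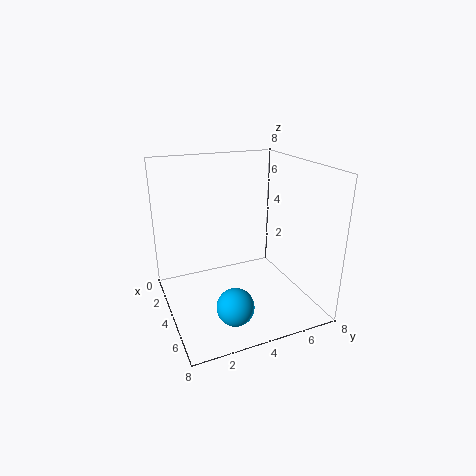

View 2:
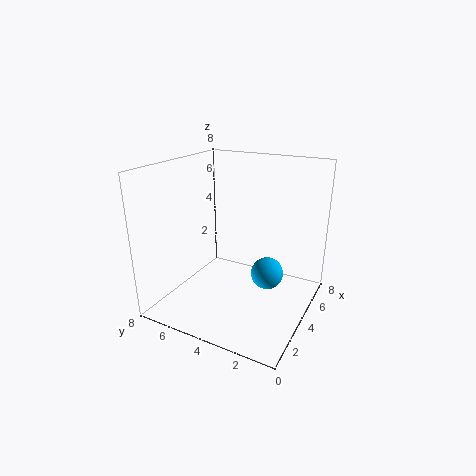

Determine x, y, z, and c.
x = 6
y = 3
z = 1
c = 'deepskyblue'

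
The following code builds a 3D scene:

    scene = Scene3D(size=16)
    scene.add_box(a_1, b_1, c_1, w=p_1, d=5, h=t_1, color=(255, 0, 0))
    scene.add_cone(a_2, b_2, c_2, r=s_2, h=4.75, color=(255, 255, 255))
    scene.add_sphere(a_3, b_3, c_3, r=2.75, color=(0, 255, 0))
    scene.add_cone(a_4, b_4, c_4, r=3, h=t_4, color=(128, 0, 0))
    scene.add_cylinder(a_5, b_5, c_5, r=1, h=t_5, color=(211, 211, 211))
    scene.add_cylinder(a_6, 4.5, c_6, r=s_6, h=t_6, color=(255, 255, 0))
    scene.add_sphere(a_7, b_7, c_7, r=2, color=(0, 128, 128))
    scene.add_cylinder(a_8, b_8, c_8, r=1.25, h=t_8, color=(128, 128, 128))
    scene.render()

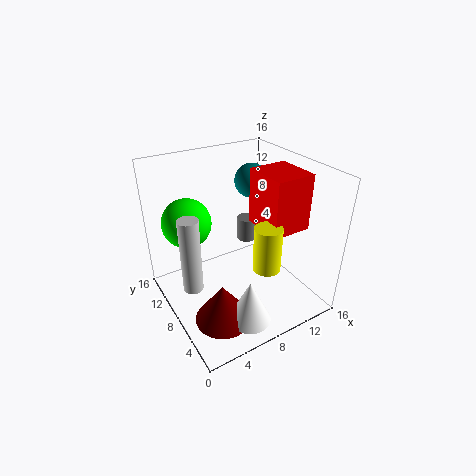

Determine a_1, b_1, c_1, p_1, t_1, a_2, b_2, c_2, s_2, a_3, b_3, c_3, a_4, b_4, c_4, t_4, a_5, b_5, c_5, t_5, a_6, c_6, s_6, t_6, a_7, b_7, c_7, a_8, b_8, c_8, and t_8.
a_1 = 10.25
b_1 = 4.25
c_1 = 9
p_1 = 4.5
t_1 = 6.25
a_2 = 6.25
b_2 = 2.75
c_2 = 1.25
s_2 = 2.25
a_3 = 3.5
b_3 = 11.5
c_3 = 9.5
a_4 = 4
b_4 = 4.5
c_4 = 1
t_4 = 4.25
a_5 = 1.5
b_5 = 6
c_5 = 5.25
t_5 = 7.75
a_6 = 9.5
c_6 = 5.5
s_6 = 1.5
t_6 = 5
a_7 = 12
b_7 = 11.5
c_7 = 12.75
a_8 = 12.25
b_8 = 12.75
c_8 = 4.25
t_8 = 3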